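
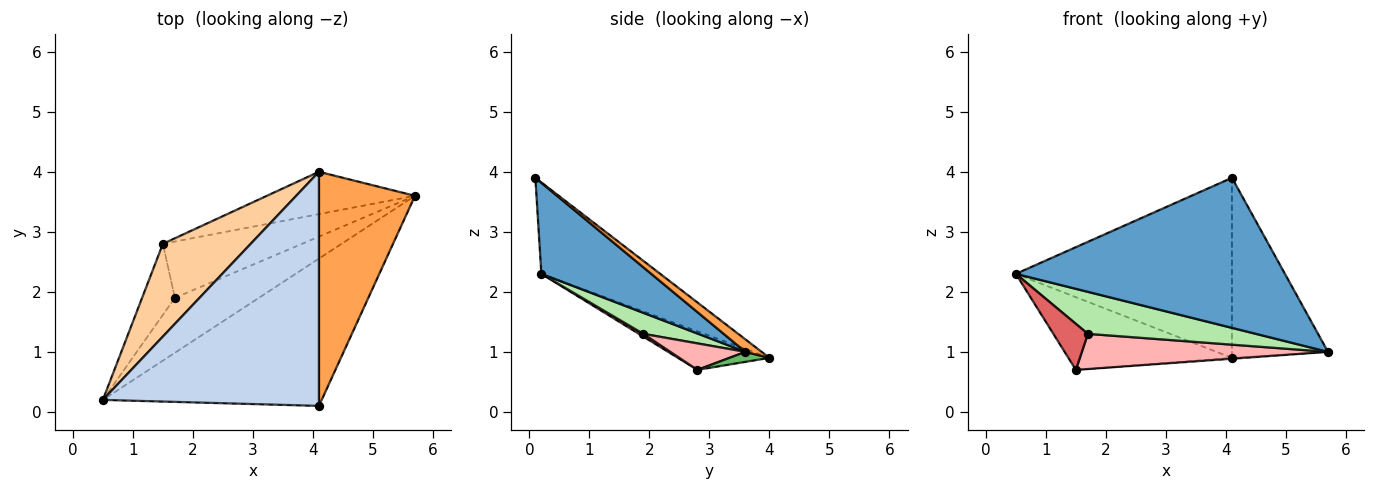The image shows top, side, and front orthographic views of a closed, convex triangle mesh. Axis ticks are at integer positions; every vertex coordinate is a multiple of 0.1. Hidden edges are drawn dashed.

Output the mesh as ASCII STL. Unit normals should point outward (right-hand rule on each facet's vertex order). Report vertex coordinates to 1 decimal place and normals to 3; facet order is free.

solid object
 facet normal 0.280 -0.685 -0.672
  outer loop
   vertex 4.1 0.1 3.9
   vertex 0.5 0.2 2.3
   vertex 5.7 3.6 1.0
  endloop
 endfacet
 facet normal -0.318 0.578 0.751
  outer loop
   vertex 4.1 4.0 0.9
   vertex 0.5 0.2 2.3
   vertex 4.1 0.1 3.9
  endloop
 endfacet
 facet normal 0.102 0.607 0.788
  outer loop
   vertex 4.1 4.0 0.9
   vertex 4.1 0.1 3.9
   vertex 5.7 3.6 1.0
  endloop
 endfacet
 facet normal -0.326 0.583 0.744
  outer loop
   vertex 1.5 2.8 0.7
   vertex 0.5 0.2 2.3
   vertex 4.1 4.0 0.9
  endloop
 endfacet
 facet normal 0.067 0.020 -0.998
  outer loop
   vertex 1.5 2.8 0.7
   vertex 4.1 4.0 0.9
   vertex 5.7 3.6 1.0
  endloop
 endfacet
 facet normal 0.195 -0.596 -0.779
  outer loop
   vertex 1.7 1.9 1.3
   vertex 5.7 3.6 1.0
   vertex 0.5 0.2 2.3
  endloop
 endfacet
 facet normal 0.071 -0.542 -0.837
  outer loop
   vertex 1.7 1.9 1.3
   vertex 0.5 0.2 2.3
   vertex 1.5 2.8 0.7
  endloop
 endfacet
 facet normal 0.159 -0.523 -0.837
  outer loop
   vertex 1.7 1.9 1.3
   vertex 1.5 2.8 0.7
   vertex 5.7 3.6 1.0
  endloop
 endfacet
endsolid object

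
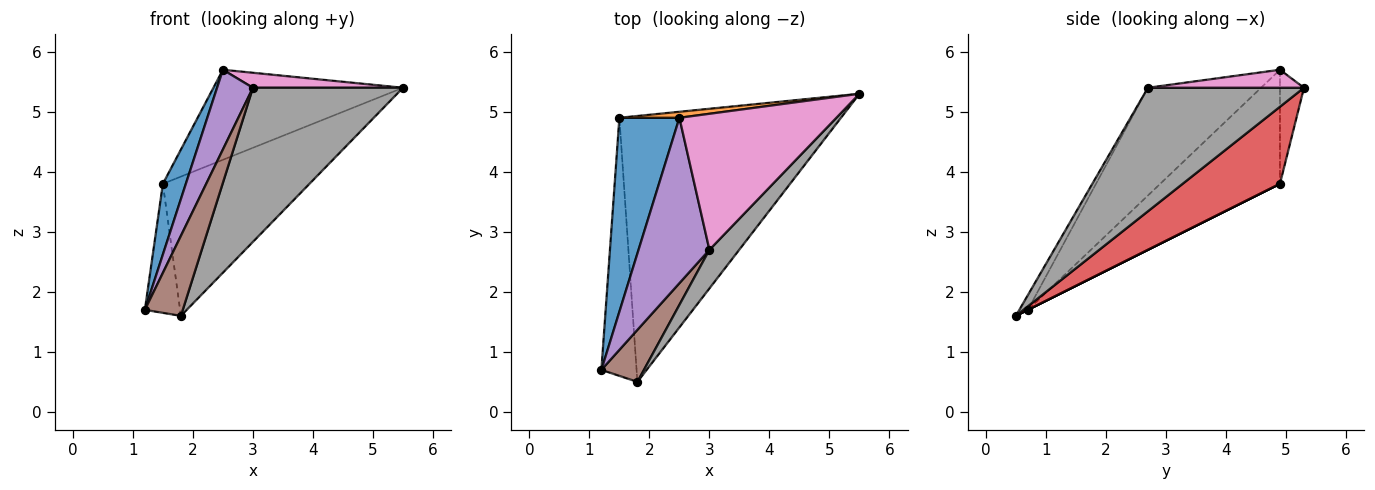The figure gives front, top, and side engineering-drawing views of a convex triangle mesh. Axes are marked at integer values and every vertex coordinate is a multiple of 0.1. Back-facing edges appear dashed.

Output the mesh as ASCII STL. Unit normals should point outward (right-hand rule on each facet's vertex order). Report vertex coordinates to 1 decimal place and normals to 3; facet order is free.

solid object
 facet normal -0.872 -0.167 0.459
  outer loop
   vertex 1.5 4.9 3.8
   vertex 1.2 0.7 1.7
   vertex 2.5 4.9 5.7
  endloop
 endfacet
 facet normal -0.125 0.990 0.066
  outer loop
   vertex 1.5 4.9 3.8
   vertex 2.5 4.9 5.7
   vertex 5.5 5.3 5.4
  endloop
 endfacet
 facet normal 0.000 0.447 -0.894
  outer loop
   vertex 1.5 4.9 3.8
   vertex 1.8 0.5 1.6
   vertex 1.2 0.7 1.7
  endloop
 endfacet
 facet normal 0.294 0.443 -0.847
  outer loop
   vertex 1.5 4.9 3.8
   vertex 5.5 5.3 5.4
   vertex 1.8 0.5 1.6
  endloop
 endfacet
 facet normal -0.808 -0.256 0.531
  outer loop
   vertex 3.0 2.7 5.4
   vertex 2.5 4.9 5.7
   vertex 1.2 0.7 1.7
  endloop
 endfacet
 facet normal -0.185 -0.824 0.536
  outer loop
   vertex 3.0 2.7 5.4
   vertex 1.2 0.7 1.7
   vertex 1.8 0.5 1.6
  endloop
 endfacet
 facet normal 0.113 -0.109 0.988
  outer loop
   vertex 3.0 2.7 5.4
   vertex 5.5 5.3 5.4
   vertex 2.5 4.9 5.7
  endloop
 endfacet
 facet normal 0.710 -0.683 0.171
  outer loop
   vertex 3.0 2.7 5.4
   vertex 1.8 0.5 1.6
   vertex 5.5 5.3 5.4
  endloop
 endfacet
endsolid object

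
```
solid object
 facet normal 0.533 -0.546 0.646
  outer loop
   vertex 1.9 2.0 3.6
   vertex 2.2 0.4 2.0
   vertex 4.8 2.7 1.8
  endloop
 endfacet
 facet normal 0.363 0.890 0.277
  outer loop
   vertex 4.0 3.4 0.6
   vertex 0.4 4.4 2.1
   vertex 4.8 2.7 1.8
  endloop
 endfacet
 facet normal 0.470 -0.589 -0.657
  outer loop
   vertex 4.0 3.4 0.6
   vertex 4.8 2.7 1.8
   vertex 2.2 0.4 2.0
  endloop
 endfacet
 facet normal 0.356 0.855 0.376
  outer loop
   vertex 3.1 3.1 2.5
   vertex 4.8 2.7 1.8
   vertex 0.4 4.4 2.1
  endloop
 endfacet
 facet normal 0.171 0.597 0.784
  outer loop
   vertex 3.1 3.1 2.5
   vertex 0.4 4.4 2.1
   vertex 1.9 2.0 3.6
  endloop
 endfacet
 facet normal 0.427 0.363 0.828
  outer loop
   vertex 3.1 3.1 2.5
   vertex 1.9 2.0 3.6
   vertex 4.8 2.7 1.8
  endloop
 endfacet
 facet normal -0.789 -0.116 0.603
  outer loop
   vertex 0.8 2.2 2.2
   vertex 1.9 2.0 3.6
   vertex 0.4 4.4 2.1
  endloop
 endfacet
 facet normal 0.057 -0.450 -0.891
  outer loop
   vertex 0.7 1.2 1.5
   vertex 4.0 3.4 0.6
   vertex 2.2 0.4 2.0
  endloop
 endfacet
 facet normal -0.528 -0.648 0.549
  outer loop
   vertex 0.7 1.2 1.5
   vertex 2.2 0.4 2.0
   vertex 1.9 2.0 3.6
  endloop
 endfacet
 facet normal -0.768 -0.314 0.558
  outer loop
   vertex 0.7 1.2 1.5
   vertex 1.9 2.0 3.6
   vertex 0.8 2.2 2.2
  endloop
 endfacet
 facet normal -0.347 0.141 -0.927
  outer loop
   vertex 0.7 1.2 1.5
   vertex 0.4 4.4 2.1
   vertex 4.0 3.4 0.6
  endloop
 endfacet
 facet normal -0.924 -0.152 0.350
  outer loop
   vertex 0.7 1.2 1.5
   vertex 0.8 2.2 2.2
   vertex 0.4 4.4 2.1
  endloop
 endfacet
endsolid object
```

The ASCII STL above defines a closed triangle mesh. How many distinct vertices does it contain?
8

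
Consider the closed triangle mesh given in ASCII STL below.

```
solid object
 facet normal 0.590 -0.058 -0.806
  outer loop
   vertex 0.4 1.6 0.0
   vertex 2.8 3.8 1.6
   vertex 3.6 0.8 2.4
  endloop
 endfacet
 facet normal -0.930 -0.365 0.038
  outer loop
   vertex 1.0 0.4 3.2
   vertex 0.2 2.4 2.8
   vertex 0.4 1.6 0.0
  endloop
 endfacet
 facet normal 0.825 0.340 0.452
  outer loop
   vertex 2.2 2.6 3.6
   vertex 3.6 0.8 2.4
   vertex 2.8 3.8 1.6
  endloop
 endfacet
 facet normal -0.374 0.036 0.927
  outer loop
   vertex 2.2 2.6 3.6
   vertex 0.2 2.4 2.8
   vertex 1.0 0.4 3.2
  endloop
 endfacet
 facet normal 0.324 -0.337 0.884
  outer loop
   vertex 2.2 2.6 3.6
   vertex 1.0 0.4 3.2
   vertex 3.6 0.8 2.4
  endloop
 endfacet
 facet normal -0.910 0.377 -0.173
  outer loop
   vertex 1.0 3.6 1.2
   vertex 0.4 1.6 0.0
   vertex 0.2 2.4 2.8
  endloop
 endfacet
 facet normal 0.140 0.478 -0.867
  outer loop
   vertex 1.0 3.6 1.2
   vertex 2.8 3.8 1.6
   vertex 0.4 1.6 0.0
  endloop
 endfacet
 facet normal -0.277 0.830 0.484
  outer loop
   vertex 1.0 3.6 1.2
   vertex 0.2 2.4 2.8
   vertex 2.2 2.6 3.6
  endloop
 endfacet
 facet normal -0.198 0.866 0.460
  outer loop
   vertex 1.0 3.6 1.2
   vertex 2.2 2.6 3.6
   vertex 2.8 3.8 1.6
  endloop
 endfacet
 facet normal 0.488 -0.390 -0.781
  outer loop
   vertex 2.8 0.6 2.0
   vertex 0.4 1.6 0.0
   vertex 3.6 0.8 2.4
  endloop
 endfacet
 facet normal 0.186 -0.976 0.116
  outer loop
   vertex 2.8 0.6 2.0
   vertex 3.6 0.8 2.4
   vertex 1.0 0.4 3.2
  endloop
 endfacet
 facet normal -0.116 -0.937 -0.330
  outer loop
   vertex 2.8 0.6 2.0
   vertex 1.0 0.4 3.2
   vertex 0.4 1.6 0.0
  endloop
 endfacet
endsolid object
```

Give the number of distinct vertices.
8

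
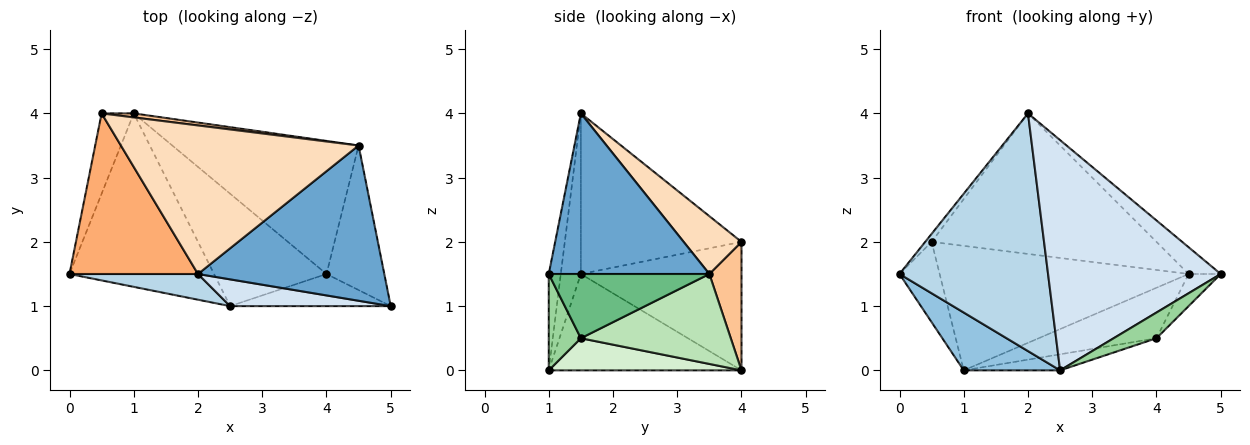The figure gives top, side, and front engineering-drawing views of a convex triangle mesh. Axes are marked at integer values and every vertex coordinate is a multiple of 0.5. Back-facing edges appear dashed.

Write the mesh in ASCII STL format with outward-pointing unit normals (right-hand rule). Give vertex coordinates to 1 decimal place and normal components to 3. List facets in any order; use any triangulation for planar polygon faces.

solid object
 facet normal 0.647 0.129 0.751
  outer loop
   vertex 4.5 3.5 1.5
   vertex 2.0 1.5 4.0
   vertex 5.0 1.0 1.5
  endloop
 endfacet
 facet normal -0.535 -0.267 -0.802
  outer loop
   vertex 2.5 1.0 0.0
   vertex 0.0 1.5 1.5
   vertex 1.0 4.0 0.0
  endloop
 endfacet
 facet normal -0.133 -0.985 0.107
  outer loop
   vertex 2.5 1.0 0.0
   vertex 2.0 1.5 4.0
   vertex 0.0 1.5 1.5
  endloop
 endfacet
 facet normal -0.069 -0.991 0.115
  outer loop
   vertex 2.5 1.0 0.0
   vertex 5.0 1.0 1.5
   vertex 2.0 1.5 4.0
  endloop
 endfacet
 facet normal -0.943 0.236 -0.236
  outer loop
   vertex 0.5 4.0 2.0
   vertex 1.0 4.0 0.0
   vertex 0.0 1.5 1.5
  endloop
 endfacet
 facet normal -0.780 0.031 0.624
  outer loop
   vertex 0.5 4.0 2.0
   vertex 0.0 1.5 1.5
   vertex 2.0 1.5 4.0
  endloop
 endfacet
 facet normal 0.128 0.991 0.032
  outer loop
   vertex 0.5 4.0 2.0
   vertex 4.5 3.5 1.5
   vertex 1.0 4.0 0.0
  endloop
 endfacet
 facet normal 0.174 0.677 0.715
  outer loop
   vertex 0.5 4.0 2.0
   vertex 2.0 1.5 4.0
   vertex 4.5 3.5 1.5
  endloop
 endfacet
 facet normal 0.735 0.147 -0.662
  outer loop
   vertex 4.0 1.5 0.5
   vertex 4.5 3.5 1.5
   vertex 5.0 1.0 1.5
  endloop
 endfacet
 facet normal 0.424 -0.566 -0.707
  outer loop
   vertex 4.0 1.5 0.5
   vertex 5.0 1.0 1.5
   vertex 2.5 1.0 0.0
  endloop
 endfacet
 facet normal 0.411 0.323 -0.852
  outer loop
   vertex 4.0 1.5 0.5
   vertex 1.0 4.0 0.0
   vertex 4.5 3.5 1.5
  endloop
 endfacet
 facet normal 0.272 0.136 -0.953
  outer loop
   vertex 4.0 1.5 0.5
   vertex 2.5 1.0 0.0
   vertex 1.0 4.0 0.0
  endloop
 endfacet
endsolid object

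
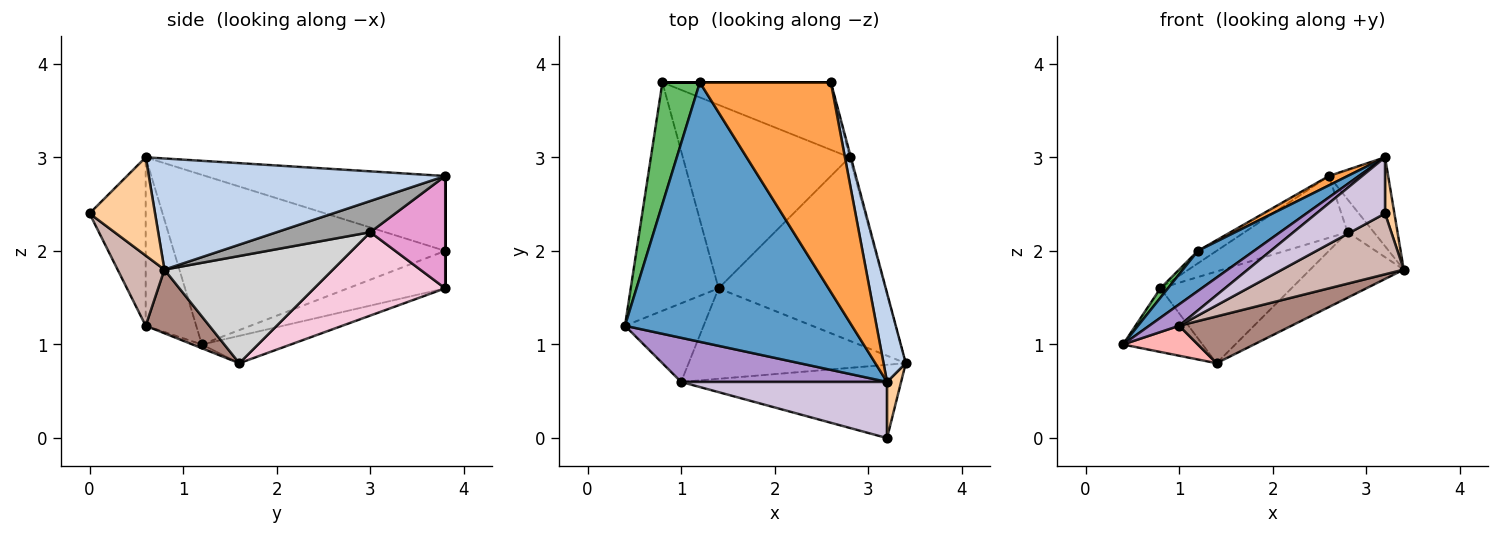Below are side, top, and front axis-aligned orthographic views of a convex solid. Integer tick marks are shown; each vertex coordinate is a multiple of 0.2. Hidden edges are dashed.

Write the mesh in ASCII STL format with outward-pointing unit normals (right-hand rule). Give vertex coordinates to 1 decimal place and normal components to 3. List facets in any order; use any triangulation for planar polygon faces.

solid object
 facet normal -0.594 -0.123 0.795
  outer loop
   vertex 3.2 0.6 3.0
   vertex 1.2 3.8 2.0
   vertex 0.4 1.2 1.0
  endloop
 endfacet
 facet normal 0.962 0.192 0.192
  outer loop
   vertex 2.6 3.8 2.8
   vertex 3.2 0.6 3.0
   vertex 3.4 0.8 1.8
  endloop
 endfacet
 facet normal -0.496 -0.039 0.868
  outer loop
   vertex 2.6 3.8 2.8
   vertex 1.2 3.8 2.0
   vertex 3.2 0.6 3.0
  endloop
 endfacet
 facet normal 0.980 -0.140 0.140
  outer loop
   vertex 3.2 0.0 2.4
   vertex 3.4 0.8 1.8
   vertex 3.2 0.6 3.0
  endloop
 endfacet
 facet normal -0.706 -0.054 0.706
  outer loop
   vertex 0.8 3.8 1.6
   vertex 0.4 1.2 1.0
   vertex 1.2 3.8 2.0
  endloop
 endfacet
 facet normal -0.287 0.257 -0.923
  outer loop
   vertex 0.8 3.8 1.6
   vertex 1.4 1.6 0.8
   vertex 0.4 1.2 1.0
  endloop
 endfacet
 facet normal 0.000 1.000 0.000
  outer loop
   vertex 0.8 3.8 1.6
   vertex 1.2 3.8 2.0
   vertex 2.6 3.8 2.8
  endloop
 endfacet
 facet normal -0.044 -0.356 -0.934
  outer loop
   vertex 1.0 0.6 1.2
   vertex 0.4 1.2 1.0
   vertex 1.4 1.6 0.8
  endloop
 endfacet
 facet normal -0.593 -0.351 0.725
  outer loop
   vertex 1.0 0.6 1.2
   vertex 3.2 0.6 3.0
   vertex 0.4 1.2 1.0
  endloop
 endfacet
 facet normal -0.501 -0.612 0.612
  outer loop
   vertex 1.0 0.6 1.2
   vertex 3.2 0.0 2.4
   vertex 3.2 0.6 3.0
  endloop
 endfacet
 facet normal 0.252 -0.445 -0.860
  outer loop
   vertex 1.0 0.6 1.2
   vertex 1.4 1.6 0.8
   vertex 3.4 0.8 1.8
  endloop
 endfacet
 facet normal 0.239 -0.620 -0.747
  outer loop
   vertex 1.0 0.6 1.2
   vertex 3.4 0.8 1.8
   vertex 3.2 0.0 2.4
  endloop
 endfacet
 facet normal 0.441 0.606 -0.662
  outer loop
   vertex 2.8 3.0 2.2
   vertex 0.8 3.8 1.6
   vertex 2.6 3.8 2.8
  endloop
 endfacet
 facet normal 0.408 0.408 -0.816
  outer loop
   vertex 2.8 3.0 2.2
   vertex 1.4 1.6 0.8
   vertex 0.8 3.8 1.6
  endloop
 endfacet
 facet normal 0.962 0.269 -0.038
  outer loop
   vertex 2.8 3.0 2.2
   vertex 2.6 3.8 2.8
   vertex 3.4 0.8 1.8
  endloop
 endfacet
 facet normal 0.518 0.288 -0.806
  outer loop
   vertex 2.8 3.0 2.2
   vertex 3.4 0.8 1.8
   vertex 1.4 1.6 0.8
  endloop
 endfacet
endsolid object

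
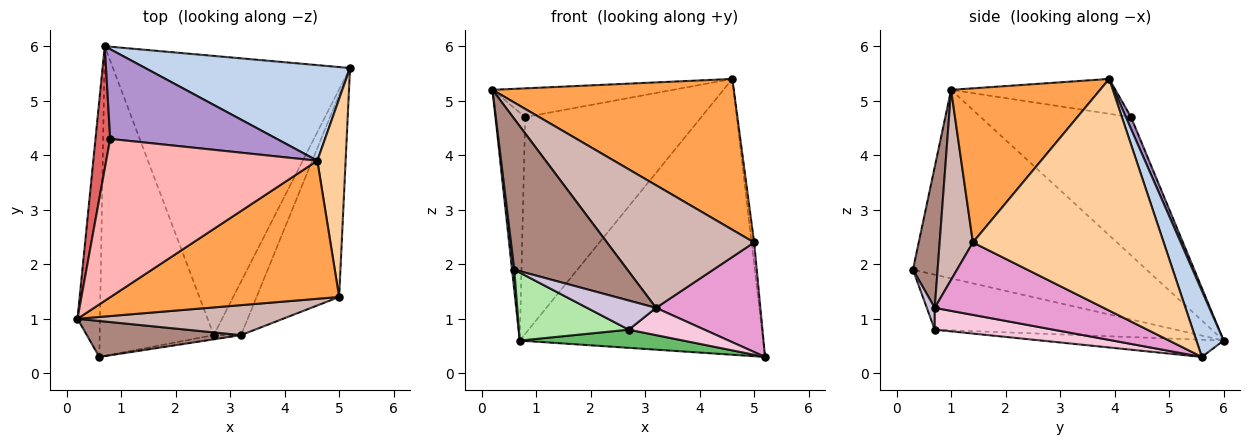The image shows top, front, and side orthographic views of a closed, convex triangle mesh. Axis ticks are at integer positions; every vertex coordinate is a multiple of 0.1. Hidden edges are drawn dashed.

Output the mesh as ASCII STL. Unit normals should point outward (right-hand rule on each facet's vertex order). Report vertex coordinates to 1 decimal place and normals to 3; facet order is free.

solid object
 facet normal -0.993 -0.010 -0.118
  outer loop
   vertex 0.6 0.3 1.9
   vertex 0.2 1.0 5.2
   vertex 0.7 6.0 0.6
  endloop
 endfacet
 facet normal 0.105 0.940 0.326
  outer loop
   vertex 4.6 3.9 5.4
   vertex 5.2 5.6 0.3
   vertex 0.7 6.0 0.6
  endloop
 endfacet
 facet normal 0.414 -0.671 0.615
  outer loop
   vertex 4.6 3.9 5.4
   vertex 0.2 1.0 5.2
   vertex 5.0 1.4 2.4
  endloop
 endfacet
 facet normal 0.993 0.013 0.121
  outer loop
   vertex 4.6 3.9 5.4
   vertex 5.0 1.4 2.4
   vertex 5.2 5.6 0.3
  endloop
 endfacet
 facet normal -0.072 -0.065 -0.995
  outer loop
   vertex 2.7 0.7 0.8
   vertex 0.7 6.0 0.6
   vertex 5.2 5.6 0.3
  endloop
 endfacet
 facet normal -0.426 -0.194 -0.884
  outer loop
   vertex 2.7 0.7 0.8
   vertex 0.6 0.3 1.9
   vertex 0.7 6.0 0.6
  endloop
 endfacet
 facet normal -0.976 0.193 0.104
  outer loop
   vertex 0.8 4.3 4.7
   vertex 0.7 6.0 0.6
   vertex 0.2 1.0 5.2
  endloop
 endfacet
 facet normal -0.160 0.176 0.971
  outer loop
   vertex 0.8 4.3 4.7
   vertex 0.2 1.0 5.2
   vertex 4.6 3.9 5.4
  endloop
 endfacet
 facet normal 0.027 0.924 0.382
  outer loop
   vertex 0.8 4.3 4.7
   vertex 4.6 3.9 5.4
   vertex 0.7 6.0 0.6
  endloop
 endfacet
 facet normal 0.113 -0.983 -0.142
  outer loop
   vertex 3.2 0.7 1.2
   vertex 0.6 0.3 1.9
   vertex 2.7 0.7 0.8
  endloop
 endfacet
 facet normal 0.208 -0.952 0.227
  outer loop
   vertex 3.2 0.7 1.2
   vertex 0.2 1.0 5.2
   vertex 0.6 0.3 1.9
  endloop
 endfacet
 facet normal 0.214 -0.949 0.232
  outer loop
   vertex 3.2 0.7 1.2
   vertex 5.0 1.4 2.4
   vertex 0.2 1.0 5.2
  endloop
 endfacet
 facet normal 0.611 -0.377 -0.696
  outer loop
   vertex 3.2 0.7 1.2
   vertex 5.2 5.6 0.3
   vertex 5.0 1.4 2.4
  endloop
 endfacet
 facet normal 0.580 -0.370 -0.725
  outer loop
   vertex 3.2 0.7 1.2
   vertex 2.7 0.7 0.8
   vertex 5.2 5.6 0.3
  endloop
 endfacet
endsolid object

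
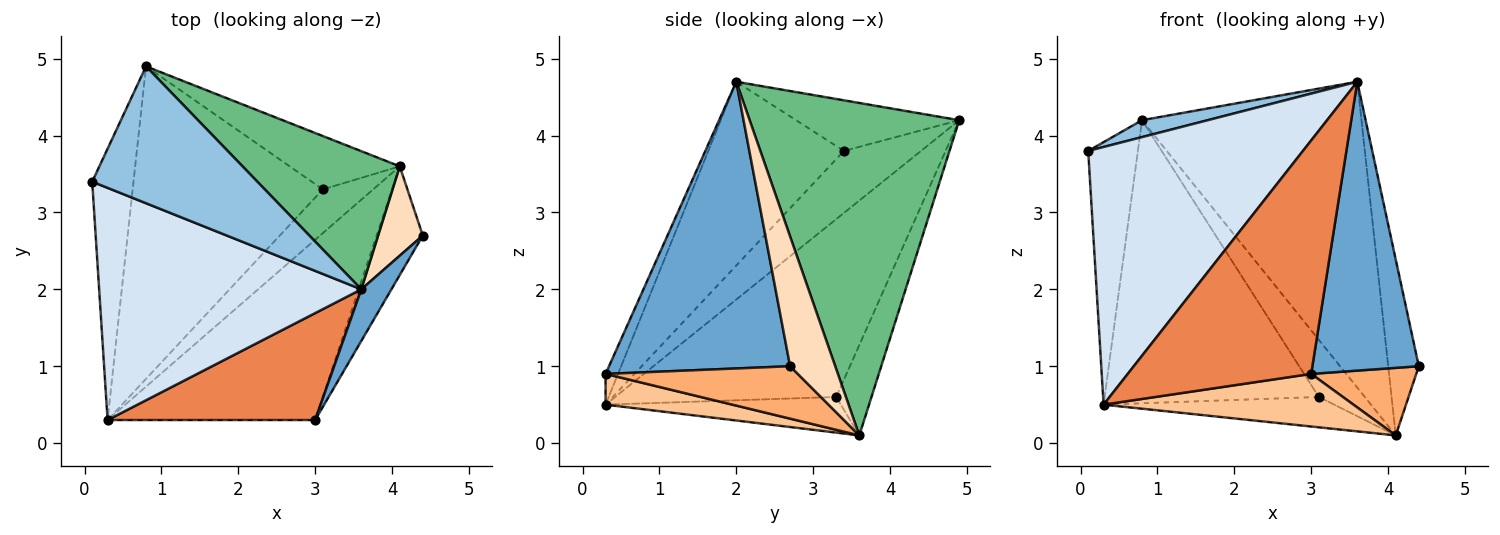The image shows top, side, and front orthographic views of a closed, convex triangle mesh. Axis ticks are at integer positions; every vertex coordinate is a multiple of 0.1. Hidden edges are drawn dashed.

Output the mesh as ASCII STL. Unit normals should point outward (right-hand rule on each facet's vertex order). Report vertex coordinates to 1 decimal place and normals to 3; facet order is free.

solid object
 facet normal 0.859 -0.505 0.090
  outer loop
   vertex 3.6 2.0 4.7
   vertex 3.0 0.3 0.9
   vertex 4.4 2.7 1.0
  endloop
 endfacet
 facet normal -0.291 -0.117 0.949
  outer loop
   vertex 0.8 4.9 4.2
   vertex 0.1 3.4 3.8
   vertex 3.6 2.0 4.7
  endloop
 endfacet
 facet normal -0.734 0.473 -0.488
  outer loop
   vertex 0.3 0.3 0.5
   vertex 0.1 3.4 3.8
   vertex 0.8 4.9 4.2
  endloop
 endfacet
 facet normal -0.425 -0.673 0.606
  outer loop
   vertex 0.3 0.3 0.5
   vertex 3.6 2.0 4.7
   vertex 0.1 3.4 3.8
  endloop
 endfacet
 facet normal -0.062 -0.907 0.416
  outer loop
   vertex 0.3 0.3 0.5
   vertex 3.0 0.3 0.9
   vertex 3.6 2.0 4.7
  endloop
 endfacet
 facet normal 0.695 -0.380 -0.611
  outer loop
   vertex 4.1 3.6 0.1
   vertex 4.4 2.7 1.0
   vertex 3.0 0.3 0.9
  endloop
 endfacet
 facet normal 0.141 -0.277 -0.950
  outer loop
   vertex 4.1 3.6 0.1
   vertex 3.0 0.3 0.9
   vertex 0.3 0.3 0.5
  endloop
 endfacet
 facet normal 0.796 0.540 0.274
  outer loop
   vertex 4.1 3.6 0.1
   vertex 3.6 2.0 4.7
   vertex 4.4 2.7 1.0
  endloop
 endfacet
 facet normal 0.657 0.687 0.310
  outer loop
   vertex 4.1 3.6 0.1
   vertex 0.8 4.9 4.2
   vertex 3.6 2.0 4.7
  endloop
 endfacet
 facet normal -0.570 0.552 -0.609
  outer loop
   vertex 3.1 3.3 0.6
   vertex 0.3 0.3 0.5
   vertex 0.8 4.9 4.2
  endloop
 endfacet
 facet normal -0.489 0.637 -0.596
  outer loop
   vertex 3.1 3.3 0.6
   vertex 0.8 4.9 4.2
   vertex 4.1 3.6 0.1
  endloop
 endfacet
 facet normal -0.503 0.493 -0.710
  outer loop
   vertex 3.1 3.3 0.6
   vertex 4.1 3.6 0.1
   vertex 0.3 0.3 0.5
  endloop
 endfacet
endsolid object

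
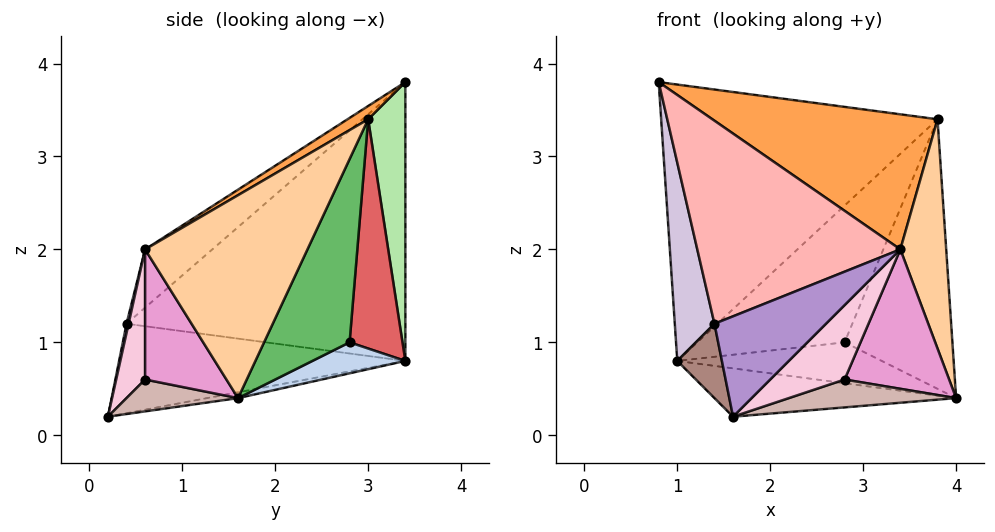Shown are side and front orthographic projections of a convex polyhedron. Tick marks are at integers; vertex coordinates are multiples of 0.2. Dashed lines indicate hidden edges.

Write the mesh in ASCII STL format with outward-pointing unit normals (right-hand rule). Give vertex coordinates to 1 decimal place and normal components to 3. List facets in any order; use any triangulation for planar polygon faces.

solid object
 facet normal -0.023 0.180 -0.983
  outer loop
   vertex 1.0 3.4 0.8
   vertex 4.0 1.6 0.4
   vertex 1.6 0.2 0.2
  endloop
 endfacet
 facet normal 0.294 0.646 -0.705
  outer loop
   vertex 2.8 2.8 1.0
   vertex 4.0 1.6 0.4
   vertex 1.0 3.4 0.8
  endloop
 endfacet
 facet normal 0.047 -0.509 0.859
  outer loop
   vertex 3.8 3.0 3.4
   vertex 0.8 3.4 3.8
   vertex 3.4 0.6 2.0
  endloop
 endfacet
 facet normal 0.945 -0.267 0.188
  outer loop
   vertex 3.8 3.0 3.4
   vertex 3.4 0.6 2.0
   vertex 4.0 1.6 0.4
  endloop
 endfacet
 facet normal 0.591 0.745 -0.308
  outer loop
   vertex 3.8 3.0 3.4
   vertex 4.0 1.6 0.4
   vertex 2.8 2.8 1.0
  endloop
 endfacet
 facet normal 0.133 0.991 0.009
  outer loop
   vertex 3.8 3.0 3.4
   vertex 1.0 3.4 0.8
   vertex 0.8 3.4 3.8
  endloop
 endfacet
 facet normal 0.330 0.919 -0.214
  outer loop
   vertex 3.8 3.0 3.4
   vertex 2.8 2.8 1.0
   vertex 1.0 3.4 0.8
  endloop
 endfacet
 facet normal -0.220 -0.664 0.715
  outer loop
   vertex 1.4 0.4 1.2
   vertex 3.4 0.6 2.0
   vertex 0.8 3.4 3.8
  endloop
 endfacet
 facet normal 0.018 -0.980 0.200
  outer loop
   vertex 1.4 0.4 1.2
   vertex 1.6 0.2 0.2
   vertex 3.4 0.6 2.0
  endloop
 endfacet
 facet normal -0.988 -0.140 -0.066
  outer loop
   vertex 1.4 0.4 1.2
   vertex 0.8 3.4 3.8
   vertex 1.0 3.4 0.8
  endloop
 endfacet
 facet normal -0.975 -0.152 -0.165
  outer loop
   vertex 1.4 0.4 1.2
   vertex 1.0 3.4 0.8
   vertex 1.6 0.2 0.2
  endloop
 endfacet
 facet normal 0.426 -0.640 -0.640
  outer loop
   vertex 2.8 0.6 0.6
   vertex 1.6 0.2 0.2
   vertex 4.0 1.6 0.4
  endloop
 endfacet
 facet normal 0.594 -0.763 -0.254
  outer loop
   vertex 2.8 0.6 0.6
   vertex 4.0 1.6 0.4
   vertex 3.4 0.6 2.0
  endloop
 endfacet
 facet normal 0.358 -0.921 -0.153
  outer loop
   vertex 2.8 0.6 0.6
   vertex 3.4 0.6 2.0
   vertex 1.6 0.2 0.2
  endloop
 endfacet
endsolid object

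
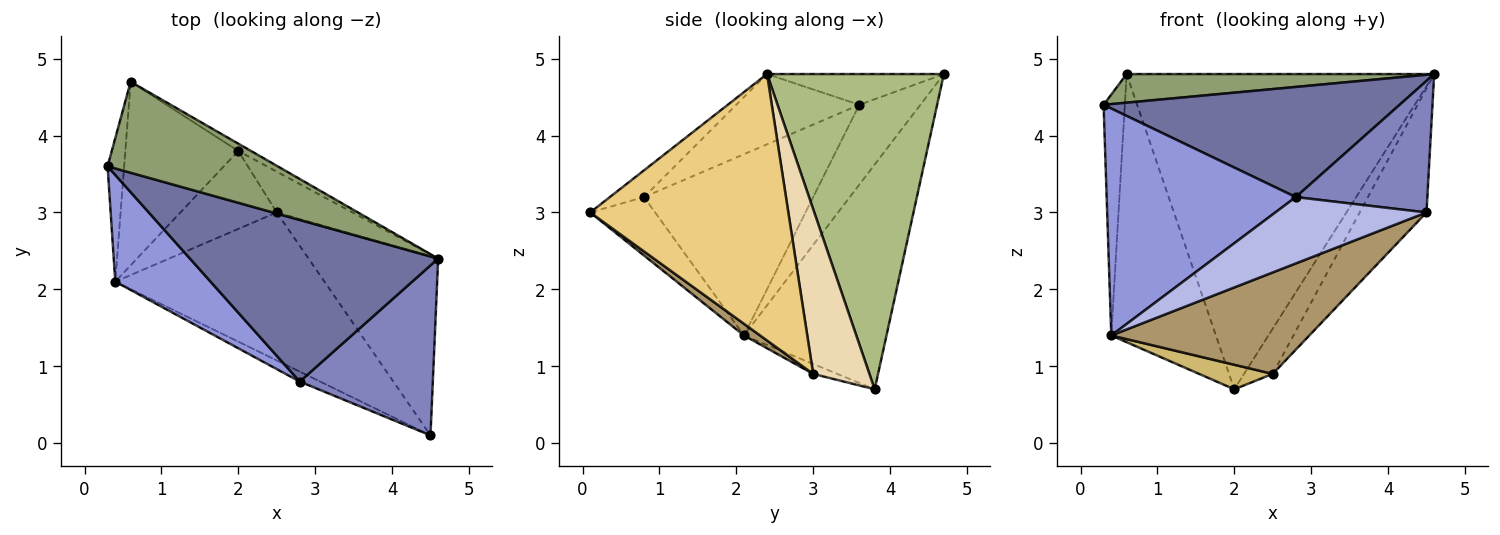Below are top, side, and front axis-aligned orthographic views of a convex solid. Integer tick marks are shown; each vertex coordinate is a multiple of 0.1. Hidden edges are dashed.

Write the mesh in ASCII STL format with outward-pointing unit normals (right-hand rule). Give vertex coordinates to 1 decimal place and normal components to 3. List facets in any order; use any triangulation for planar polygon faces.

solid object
 facet normal -0.228 -0.548 0.805
  outer loop
   vertex 2.8 0.8 3.2
   vertex 4.6 2.4 4.8
   vertex 0.3 3.6 4.4
  endloop
 endfacet
 facet normal -0.157 -0.604 0.781
  outer loop
   vertex 2.8 0.8 3.2
   vertex 4.5 0.1 3.0
   vertex 4.6 2.4 4.8
  endloop
 endfacet
 facet normal -0.629 -0.703 0.331
  outer loop
   vertex 2.8 0.8 3.2
   vertex 0.3 3.6 4.4
   vertex 0.4 2.1 1.4
  endloop
 endfacet
 facet normal -0.391 -0.910 -0.136
  outer loop
   vertex 2.8 0.8 3.2
   vertex 0.4 2.1 1.4
   vertex 4.5 0.1 3.0
  endloop
 endfacet
 facet normal -0.170 -0.296 0.940
  outer loop
   vertex 0.6 4.7 4.8
   vertex 0.3 3.6 4.4
   vertex 4.6 2.4 4.8
  endloop
 endfacet
 facet normal 0.498 0.867 -0.020
  outer loop
   vertex 0.6 4.7 4.8
   vertex 4.6 2.4 4.8
   vertex 2.0 3.8 0.7
  endloop
 endfacet
 facet normal -0.927 0.323 -0.192
  outer loop
   vertex 0.6 4.7 4.8
   vertex 0.4 2.1 1.4
   vertex 0.3 3.6 4.4
  endloop
 endfacet
 facet normal -0.747 0.549 -0.376
  outer loop
   vertex 0.6 4.7 4.8
   vertex 2.0 3.8 0.7
   vertex 0.4 2.1 1.4
  endloop
 endfacet
 facet normal 0.046 -0.565 -0.824
  outer loop
   vertex 2.5 3.0 0.9
   vertex 4.5 0.1 3.0
   vertex 0.4 2.1 1.4
  endloop
 endfacet
 facet normal -0.098 -0.299 -0.949
  outer loop
   vertex 2.5 3.0 0.9
   vertex 0.4 2.1 1.4
   vertex 2.0 3.8 0.7
  endloop
 endfacet
 facet normal 0.860 0.290 -0.419
  outer loop
   vertex 2.5 3.0 0.9
   vertex 4.6 2.4 4.8
   vertex 4.5 0.1 3.0
  endloop
 endfacet
 facet normal 0.824 0.420 -0.379
  outer loop
   vertex 2.5 3.0 0.9
   vertex 2.0 3.8 0.7
   vertex 4.6 2.4 4.8
  endloop
 endfacet
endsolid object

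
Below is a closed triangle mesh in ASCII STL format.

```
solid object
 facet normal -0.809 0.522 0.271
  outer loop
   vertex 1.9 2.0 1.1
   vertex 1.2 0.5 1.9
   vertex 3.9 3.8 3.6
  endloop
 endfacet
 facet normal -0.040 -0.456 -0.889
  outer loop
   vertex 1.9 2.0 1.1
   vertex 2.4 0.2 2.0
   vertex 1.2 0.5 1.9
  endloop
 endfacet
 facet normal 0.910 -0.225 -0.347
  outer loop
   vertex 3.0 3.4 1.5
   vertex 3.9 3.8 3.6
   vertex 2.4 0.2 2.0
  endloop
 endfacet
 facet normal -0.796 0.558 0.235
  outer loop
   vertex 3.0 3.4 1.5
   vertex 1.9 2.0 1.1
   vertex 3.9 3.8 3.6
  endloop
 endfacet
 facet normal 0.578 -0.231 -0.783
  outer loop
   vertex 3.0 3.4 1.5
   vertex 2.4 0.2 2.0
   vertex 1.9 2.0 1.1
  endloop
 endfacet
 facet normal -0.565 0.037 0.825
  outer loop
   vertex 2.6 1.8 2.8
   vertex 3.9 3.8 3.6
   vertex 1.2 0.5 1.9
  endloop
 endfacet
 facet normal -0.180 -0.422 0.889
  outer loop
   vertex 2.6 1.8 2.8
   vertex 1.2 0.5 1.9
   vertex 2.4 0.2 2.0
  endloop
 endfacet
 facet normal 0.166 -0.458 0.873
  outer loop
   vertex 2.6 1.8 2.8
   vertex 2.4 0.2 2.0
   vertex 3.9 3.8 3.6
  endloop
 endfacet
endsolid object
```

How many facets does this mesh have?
8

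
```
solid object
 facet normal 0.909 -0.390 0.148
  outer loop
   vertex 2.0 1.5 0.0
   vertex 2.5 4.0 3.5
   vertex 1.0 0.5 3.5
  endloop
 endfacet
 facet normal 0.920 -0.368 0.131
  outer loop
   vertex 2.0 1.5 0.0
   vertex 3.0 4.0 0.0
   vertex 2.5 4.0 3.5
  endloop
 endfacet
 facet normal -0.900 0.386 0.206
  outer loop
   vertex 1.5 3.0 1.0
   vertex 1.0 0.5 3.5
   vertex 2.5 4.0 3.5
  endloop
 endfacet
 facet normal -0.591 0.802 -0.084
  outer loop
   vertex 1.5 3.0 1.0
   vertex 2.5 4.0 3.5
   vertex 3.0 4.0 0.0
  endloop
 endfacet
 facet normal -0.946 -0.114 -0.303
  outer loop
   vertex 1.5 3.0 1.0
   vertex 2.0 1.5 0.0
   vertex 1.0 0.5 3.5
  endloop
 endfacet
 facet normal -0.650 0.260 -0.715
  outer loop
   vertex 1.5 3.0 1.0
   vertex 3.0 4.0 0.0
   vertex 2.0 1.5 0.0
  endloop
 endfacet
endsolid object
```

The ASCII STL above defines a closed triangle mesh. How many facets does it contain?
6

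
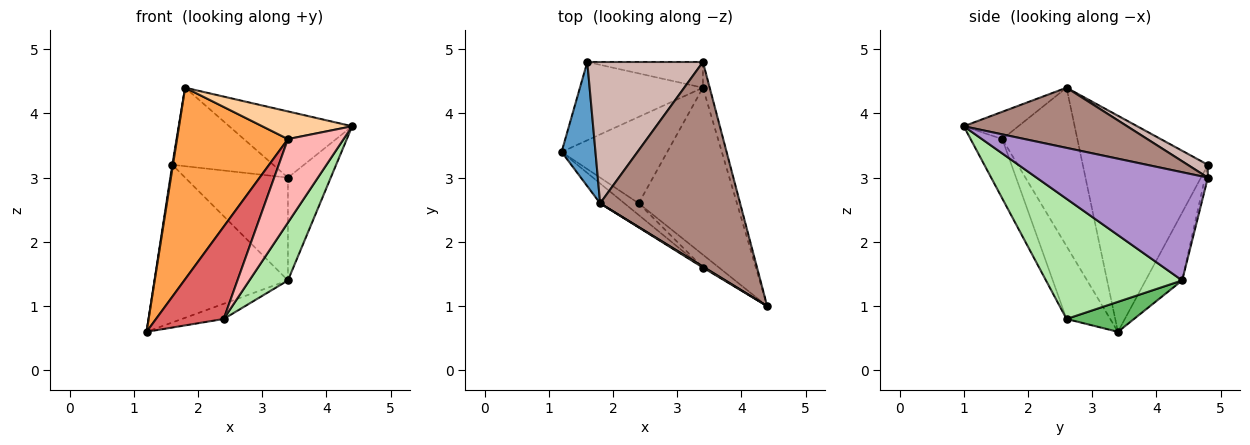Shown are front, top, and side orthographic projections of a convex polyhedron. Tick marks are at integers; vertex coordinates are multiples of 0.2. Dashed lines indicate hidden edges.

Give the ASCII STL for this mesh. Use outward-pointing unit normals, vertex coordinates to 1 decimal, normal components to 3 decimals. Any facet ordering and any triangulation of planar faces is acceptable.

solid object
 facet normal -0.988 -0.005 0.155
  outer loop
   vertex 1.8 2.6 4.4
   vertex 1.6 4.8 3.2
   vertex 1.2 3.4 0.6
  endloop
 endfacet
 facet normal -0.238 0.870 -0.432
  outer loop
   vertex 3.4 4.4 1.4
   vertex 1.2 3.4 0.6
   vertex 1.6 4.8 3.2
  endloop
 endfacet
 facet normal -0.558 -0.825 -0.086
  outer loop
   vertex 3.4 1.6 3.6
   vertex 1.8 2.6 4.4
   vertex 1.2 3.4 0.6
  endloop
 endfacet
 facet normal -0.519 -0.854 0.031
  outer loop
   vertex 3.4 1.6 3.6
   vertex 4.4 1.0 3.8
   vertex 1.8 2.6 4.4
  endloop
 endfacet
 facet normal 0.269 0.167 -0.949
  outer loop
   vertex 2.4 2.6 0.8
   vertex 1.2 3.4 0.6
   vertex 3.4 4.4 1.4
  endloop
 endfacet
 facet normal 0.756 -0.214 -0.618
  outer loop
   vertex 2.4 2.6 0.8
   vertex 3.4 4.4 1.4
   vertex 4.4 1.0 3.8
  endloop
 endfacet
 facet normal -0.539 -0.835 -0.106
  outer loop
   vertex 2.4 2.6 0.8
   vertex 3.4 1.6 3.6
   vertex 1.2 3.4 0.6
  endloop
 endfacet
 facet normal -0.490 -0.861 -0.133
  outer loop
   vertex 2.4 2.6 0.8
   vertex 4.4 1.0 3.8
   vertex 3.4 1.6 3.6
  endloop
 endfacet
 facet normal 0.968 0.242 -0.061
  outer loop
   vertex 3.4 4.8 3.0
   vertex 4.4 1.0 3.8
   vertex 3.4 4.4 1.4
  endloop
 endfacet
 facet normal -0.027 0.970 -0.242
  outer loop
   vertex 3.4 4.8 3.0
   vertex 3.4 4.4 1.4
   vertex 1.6 4.8 3.2
  endloop
 endfacet
 facet normal 0.379 0.285 0.881
  outer loop
   vertex 3.4 4.8 3.0
   vertex 1.8 2.6 4.4
   vertex 4.4 1.0 3.8
  endloop
 endfacet
 facet normal 0.097 0.483 0.870
  outer loop
   vertex 3.4 4.8 3.0
   vertex 1.6 4.8 3.2
   vertex 1.8 2.6 4.4
  endloop
 endfacet
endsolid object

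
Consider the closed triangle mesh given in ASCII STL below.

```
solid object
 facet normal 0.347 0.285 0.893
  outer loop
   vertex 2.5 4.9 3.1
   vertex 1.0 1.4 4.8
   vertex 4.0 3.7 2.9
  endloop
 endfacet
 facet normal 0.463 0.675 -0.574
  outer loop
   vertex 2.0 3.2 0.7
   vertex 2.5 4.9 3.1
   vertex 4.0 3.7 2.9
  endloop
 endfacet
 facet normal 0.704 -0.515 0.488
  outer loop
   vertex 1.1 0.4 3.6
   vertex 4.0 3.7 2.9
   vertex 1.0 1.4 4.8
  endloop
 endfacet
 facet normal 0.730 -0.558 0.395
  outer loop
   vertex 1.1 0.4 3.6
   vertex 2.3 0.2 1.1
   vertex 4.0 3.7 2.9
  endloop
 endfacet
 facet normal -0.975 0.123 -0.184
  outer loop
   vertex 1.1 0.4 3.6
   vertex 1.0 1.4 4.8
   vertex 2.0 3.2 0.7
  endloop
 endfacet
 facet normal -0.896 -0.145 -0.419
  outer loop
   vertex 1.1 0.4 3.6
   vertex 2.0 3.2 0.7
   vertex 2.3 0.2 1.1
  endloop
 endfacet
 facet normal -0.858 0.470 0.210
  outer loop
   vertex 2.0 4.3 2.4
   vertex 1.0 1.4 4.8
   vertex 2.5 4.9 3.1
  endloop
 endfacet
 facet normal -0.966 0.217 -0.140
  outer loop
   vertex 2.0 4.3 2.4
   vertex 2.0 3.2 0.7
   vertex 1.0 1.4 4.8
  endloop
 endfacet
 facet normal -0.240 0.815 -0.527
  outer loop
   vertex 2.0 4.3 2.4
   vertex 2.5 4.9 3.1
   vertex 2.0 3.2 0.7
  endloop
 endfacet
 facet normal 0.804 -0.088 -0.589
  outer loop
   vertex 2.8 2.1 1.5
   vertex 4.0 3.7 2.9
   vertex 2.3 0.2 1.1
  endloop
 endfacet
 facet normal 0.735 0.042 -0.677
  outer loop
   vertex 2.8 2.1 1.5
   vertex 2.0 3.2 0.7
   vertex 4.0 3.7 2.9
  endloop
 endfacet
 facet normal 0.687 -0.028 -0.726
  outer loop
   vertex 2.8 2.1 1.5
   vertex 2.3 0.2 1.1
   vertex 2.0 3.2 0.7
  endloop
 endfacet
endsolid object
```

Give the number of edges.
18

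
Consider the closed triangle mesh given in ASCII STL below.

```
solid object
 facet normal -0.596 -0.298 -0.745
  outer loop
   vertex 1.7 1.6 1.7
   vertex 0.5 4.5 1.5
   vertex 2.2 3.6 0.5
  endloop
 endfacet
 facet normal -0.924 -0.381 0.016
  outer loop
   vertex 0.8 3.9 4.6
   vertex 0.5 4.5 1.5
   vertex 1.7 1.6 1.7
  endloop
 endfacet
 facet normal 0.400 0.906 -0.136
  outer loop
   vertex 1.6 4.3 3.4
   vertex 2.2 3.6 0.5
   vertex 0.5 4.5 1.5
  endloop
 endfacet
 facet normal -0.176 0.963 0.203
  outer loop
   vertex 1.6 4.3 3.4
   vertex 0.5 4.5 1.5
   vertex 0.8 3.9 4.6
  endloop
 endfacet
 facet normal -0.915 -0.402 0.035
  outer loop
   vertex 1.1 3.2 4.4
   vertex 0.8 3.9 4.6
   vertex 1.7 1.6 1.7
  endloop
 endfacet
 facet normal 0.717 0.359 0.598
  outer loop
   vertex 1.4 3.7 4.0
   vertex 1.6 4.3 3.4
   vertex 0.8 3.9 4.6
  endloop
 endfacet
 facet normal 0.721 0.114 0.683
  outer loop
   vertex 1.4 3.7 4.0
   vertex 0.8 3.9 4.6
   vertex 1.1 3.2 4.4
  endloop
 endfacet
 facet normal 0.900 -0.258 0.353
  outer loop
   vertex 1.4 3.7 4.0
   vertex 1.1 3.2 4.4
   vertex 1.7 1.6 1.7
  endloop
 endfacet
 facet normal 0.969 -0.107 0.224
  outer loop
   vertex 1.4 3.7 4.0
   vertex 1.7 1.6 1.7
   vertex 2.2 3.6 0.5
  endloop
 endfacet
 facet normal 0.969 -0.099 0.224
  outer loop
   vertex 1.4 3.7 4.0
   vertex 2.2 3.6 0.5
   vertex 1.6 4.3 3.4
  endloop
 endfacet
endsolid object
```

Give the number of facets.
10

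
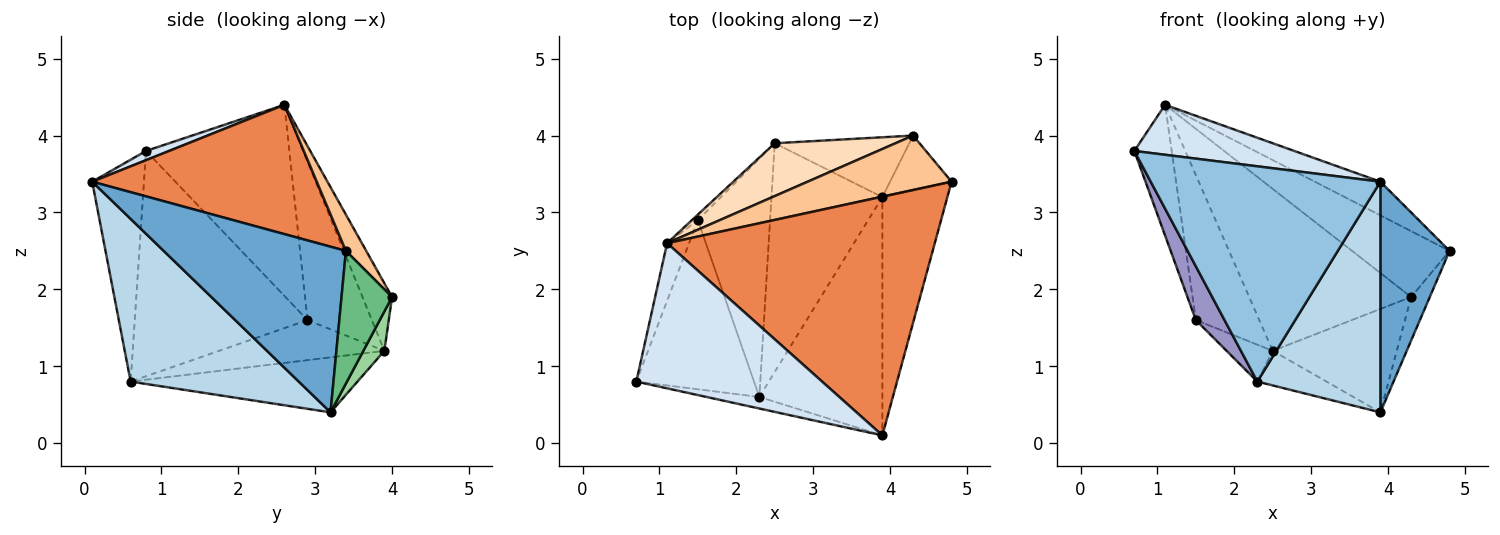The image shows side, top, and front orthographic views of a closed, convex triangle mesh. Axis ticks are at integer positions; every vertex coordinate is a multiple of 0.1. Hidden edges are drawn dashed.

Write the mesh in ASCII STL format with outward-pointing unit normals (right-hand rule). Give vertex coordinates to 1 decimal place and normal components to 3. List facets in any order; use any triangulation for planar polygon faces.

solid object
 facet normal 0.878 -0.333 -0.344
  outer loop
   vertex 3.9 3.2 0.4
   vertex 4.8 3.4 2.5
   vertex 3.9 0.1 3.4
  endloop
 endfacet
 facet normal -0.220 -0.974 -0.052
  outer loop
   vertex 2.3 0.6 0.8
   vertex 3.9 0.1 3.4
   vertex 0.7 0.8 3.8
  endloop
 endfacet
 facet normal 0.689 -0.504 -0.521
  outer loop
   vertex 2.3 0.6 0.8
   vertex 3.9 3.2 0.4
   vertex 3.9 0.1 3.4
  endloop
 endfacet
 facet normal 0.047 -0.325 0.944
  outer loop
   vertex 1.1 2.6 4.4
   vertex 0.7 0.8 3.8
   vertex 3.9 0.1 3.4
  endloop
 endfacet
 facet normal 0.431 0.126 0.893
  outer loop
   vertex 1.1 2.6 4.4
   vertex 3.9 0.1 3.4
   vertex 4.8 3.4 2.5
  endloop
 endfacet
 facet normal -0.440 0.134 -0.888
  outer loop
   vertex 2.5 3.9 1.2
   vertex 3.9 3.2 0.4
   vertex 2.3 0.6 0.8
  endloop
 endfacet
 facet normal 0.158 0.761 0.629
  outer loop
   vertex 4.3 4.0 1.9
   vertex 1.1 2.6 4.4
   vertex 4.8 3.4 2.5
  endloop
 endfacet
 facet normal -0.171 0.937 0.306
  outer loop
   vertex 4.3 4.0 1.9
   vertex 2.5 3.9 1.2
   vertex 1.1 2.6 4.4
  endloop
 endfacet
 facet normal 0.860 0.318 -0.399
  outer loop
   vertex 4.3 4.0 1.9
   vertex 4.8 3.4 2.5
   vertex 3.9 3.2 0.4
  endloop
 endfacet
 facet normal 0.145 0.856 -0.495
  outer loop
   vertex 4.3 4.0 1.9
   vertex 3.9 3.2 0.4
   vertex 2.5 3.9 1.2
  endloop
 endfacet
 facet normal -0.962 0.251 -0.111
  outer loop
   vertex 1.5 2.9 1.6
   vertex 0.7 0.8 3.8
   vertex 1.1 2.6 4.4
  endloop
 endfacet
 facet normal -0.712 0.702 -0.027
  outer loop
   vertex 1.5 2.9 1.6
   vertex 1.1 2.6 4.4
   vertex 2.5 3.9 1.2
  endloop
 endfacet
 facet normal -0.877 -0.146 -0.458
  outer loop
   vertex 1.5 2.9 1.6
   vertex 2.3 0.6 0.8
   vertex 0.7 0.8 3.8
  endloop
 endfacet
 facet normal -0.481 0.134 -0.867
  outer loop
   vertex 1.5 2.9 1.6
   vertex 2.5 3.9 1.2
   vertex 2.3 0.6 0.8
  endloop
 endfacet
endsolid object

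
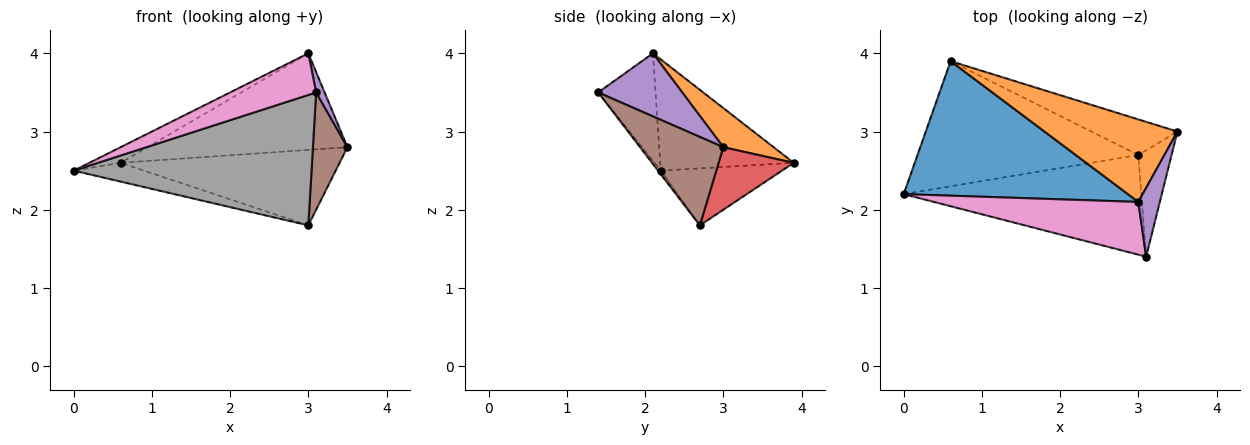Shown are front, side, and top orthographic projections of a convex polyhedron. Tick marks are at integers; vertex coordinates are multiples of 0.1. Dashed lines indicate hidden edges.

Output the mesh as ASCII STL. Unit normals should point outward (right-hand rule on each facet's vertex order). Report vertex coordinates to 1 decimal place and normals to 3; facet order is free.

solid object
 facet normal -0.442 0.104 0.891
  outer loop
   vertex 3.0 2.1 4.0
   vertex 0.6 3.9 2.6
   vertex 0.0 2.2 2.5
  endloop
 endfacet
 facet normal 0.188 0.747 0.638
  outer loop
   vertex 3.0 2.1 4.0
   vertex 3.5 3.0 2.8
   vertex 0.6 3.9 2.6
  endloop
 endfacet
 facet normal -0.248 0.144 -0.958
  outer loop
   vertex 3.0 2.7 1.8
   vertex 0.0 2.2 2.5
   vertex 0.6 3.9 2.6
  endloop
 endfacet
 facet normal 0.296 0.864 -0.407
  outer loop
   vertex 3.0 2.7 1.8
   vertex 0.6 3.9 2.6
   vertex 3.5 3.0 2.8
  endloop
 endfacet
 facet normal 0.942 -0.095 0.321
  outer loop
   vertex 3.1 1.4 3.5
   vertex 3.5 3.0 2.8
   vertex 3.0 2.1 4.0
  endloop
 endfacet
 facet normal 0.873 -0.362 -0.328
  outer loop
   vertex 3.1 1.4 3.5
   vertex 3.0 2.7 1.8
   vertex 3.5 3.0 2.8
  endloop
 endfacet
 facet normal -0.382 -0.573 0.725
  outer loop
   vertex 3.1 1.4 3.5
   vertex 3.0 2.1 4.0
   vertex 0.0 2.2 2.5
  endloop
 endfacet
 facet normal -0.009 -0.795 -0.607
  outer loop
   vertex 3.1 1.4 3.5
   vertex 0.0 2.2 2.5
   vertex 3.0 2.7 1.8
  endloop
 endfacet
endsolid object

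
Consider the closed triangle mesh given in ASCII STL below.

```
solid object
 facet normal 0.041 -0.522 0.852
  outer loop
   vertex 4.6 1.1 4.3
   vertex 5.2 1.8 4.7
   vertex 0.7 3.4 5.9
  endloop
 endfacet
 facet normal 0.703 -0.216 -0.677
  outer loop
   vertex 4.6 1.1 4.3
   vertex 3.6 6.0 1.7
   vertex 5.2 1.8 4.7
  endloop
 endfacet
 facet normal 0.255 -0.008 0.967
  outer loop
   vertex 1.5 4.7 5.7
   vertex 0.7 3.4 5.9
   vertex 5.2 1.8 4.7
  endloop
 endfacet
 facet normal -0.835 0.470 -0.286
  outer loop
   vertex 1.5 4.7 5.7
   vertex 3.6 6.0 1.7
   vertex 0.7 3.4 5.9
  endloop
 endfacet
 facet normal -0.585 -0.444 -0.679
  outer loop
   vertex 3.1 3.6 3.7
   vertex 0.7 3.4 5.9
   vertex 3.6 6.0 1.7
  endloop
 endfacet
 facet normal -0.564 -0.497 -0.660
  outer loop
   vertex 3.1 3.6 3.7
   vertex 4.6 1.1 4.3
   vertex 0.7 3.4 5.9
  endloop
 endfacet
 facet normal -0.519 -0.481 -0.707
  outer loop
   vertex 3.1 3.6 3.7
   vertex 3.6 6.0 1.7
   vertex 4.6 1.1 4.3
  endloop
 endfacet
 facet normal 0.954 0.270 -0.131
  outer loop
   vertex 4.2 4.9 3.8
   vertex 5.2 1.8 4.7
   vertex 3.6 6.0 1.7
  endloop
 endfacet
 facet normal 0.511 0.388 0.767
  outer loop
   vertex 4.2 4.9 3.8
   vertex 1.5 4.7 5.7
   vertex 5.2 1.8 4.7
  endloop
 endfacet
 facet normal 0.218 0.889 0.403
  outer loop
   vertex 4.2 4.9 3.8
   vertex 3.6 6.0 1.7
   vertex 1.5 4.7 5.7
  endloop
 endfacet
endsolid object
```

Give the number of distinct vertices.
7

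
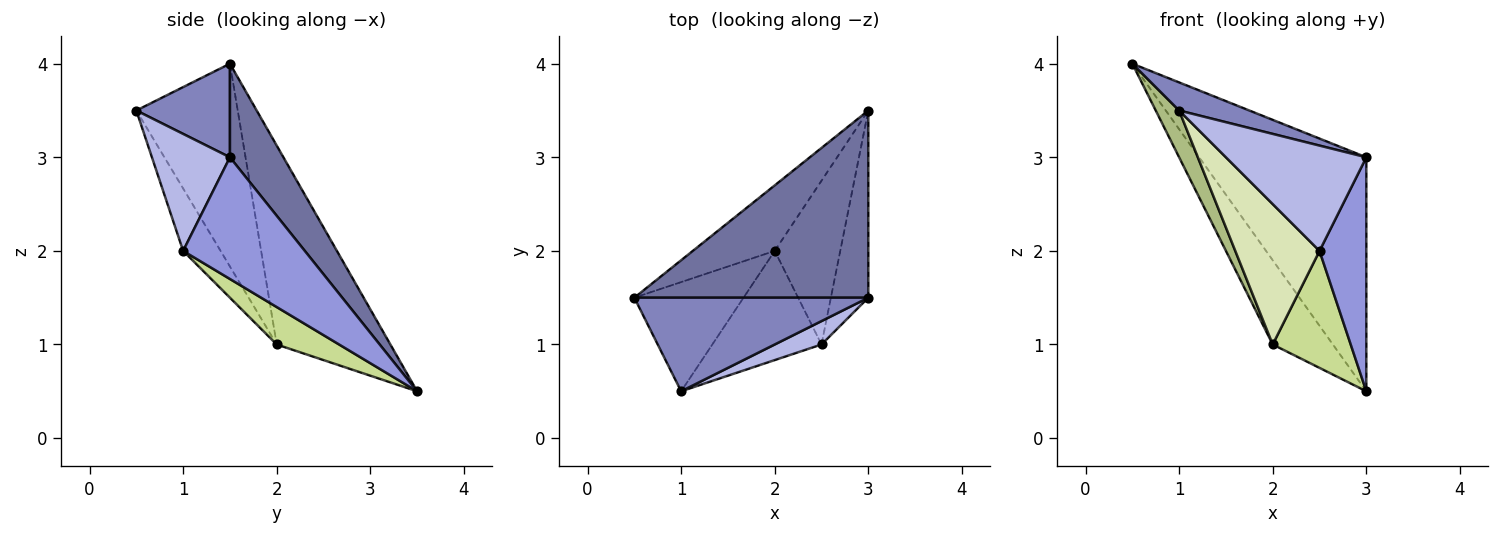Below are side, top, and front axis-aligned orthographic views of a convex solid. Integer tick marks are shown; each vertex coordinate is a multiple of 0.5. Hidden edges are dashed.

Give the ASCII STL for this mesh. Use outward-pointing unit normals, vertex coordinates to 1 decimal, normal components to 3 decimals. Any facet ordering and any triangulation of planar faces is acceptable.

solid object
 facet normal 0.242 0.758 0.606
  outer loop
   vertex 3.0 3.5 0.5
   vertex 0.5 1.5 4.0
   vertex 3.0 1.5 3.0
  endloop
 endfacet
 facet normal 0.358 -0.268 0.894
  outer loop
   vertex 1.0 0.5 3.5
   vertex 3.0 1.5 3.0
   vertex 0.5 1.5 4.0
  endloop
 endfacet
 facet normal 0.897 -0.345 -0.276
  outer loop
   vertex 2.5 1.0 2.0
   vertex 3.0 3.5 0.5
   vertex 3.0 1.5 3.0
  endloop
 endfacet
 facet normal 0.477 -0.858 0.191
  outer loop
   vertex 2.5 1.0 2.0
   vertex 3.0 1.5 3.0
   vertex 1.0 0.5 3.5
  endloop
 endfacet
 facet normal -0.831 0.440 -0.342
  outer loop
   vertex 2.0 2.0 1.0
   vertex 0.5 1.5 4.0
   vertex 3.0 3.5 0.5
  endloop
 endfacet
 facet normal -0.863 -0.199 -0.465
  outer loop
   vertex 2.0 2.0 1.0
   vertex 1.0 0.5 3.5
   vertex 0.5 1.5 4.0
  endloop
 endfacet
 facet normal 0.422 -0.527 -0.738
  outer loop
   vertex 2.0 2.0 1.0
   vertex 3.0 3.5 0.5
   vertex 2.5 1.0 2.0
  endloop
 endfacet
 facet normal -0.331 -0.745 -0.579
  outer loop
   vertex 2.0 2.0 1.0
   vertex 2.5 1.0 2.0
   vertex 1.0 0.5 3.5
  endloop
 endfacet
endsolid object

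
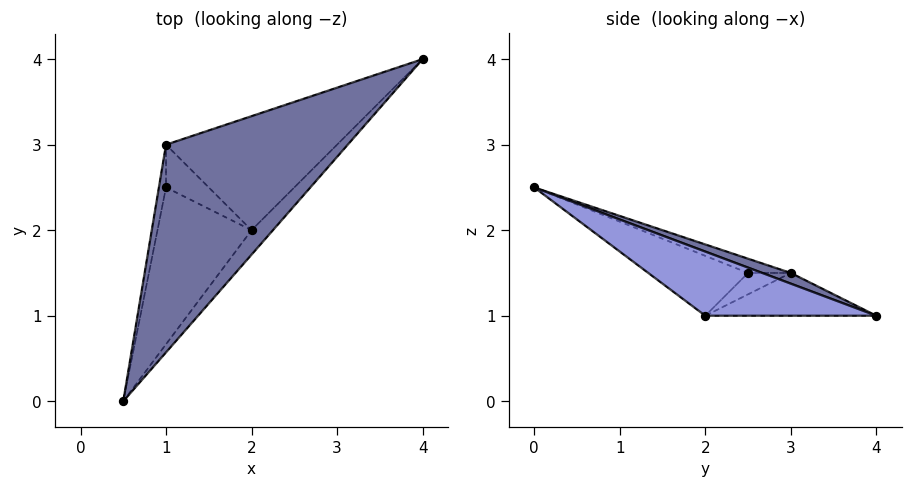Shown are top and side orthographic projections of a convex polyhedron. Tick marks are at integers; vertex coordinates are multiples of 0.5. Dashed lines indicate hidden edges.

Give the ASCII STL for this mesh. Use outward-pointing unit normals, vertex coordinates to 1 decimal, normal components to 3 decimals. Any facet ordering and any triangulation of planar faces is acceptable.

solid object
 facet normal 0.056 0.307 0.950
  outer loop
   vertex 1.0 3.0 1.5
   vertex 0.5 0.0 2.5
   vertex 4.0 4.0 1.0
  endloop
 endfacet
 facet normal -0.894 0.000 -0.447
  outer loop
   vertex 1.0 2.5 1.5
   vertex 0.5 0.0 2.5
   vertex 1.0 3.0 1.5
  endloop
 endfacet
 facet normal 0.688 -0.688 -0.229
  outer loop
   vertex 2.0 2.0 1.0
   vertex 4.0 4.0 1.0
   vertex 0.5 0.0 2.5
  endloop
 endfacet
 facet normal -0.523 -0.224 -0.822
  outer loop
   vertex 2.0 2.0 1.0
   vertex 0.5 0.0 2.5
   vertex 1.0 2.5 1.5
  endloop
 endfacet
 facet normal -0.236 0.236 -0.943
  outer loop
   vertex 2.0 2.0 1.0
   vertex 1.0 3.0 1.5
   vertex 4.0 4.0 1.0
  endloop
 endfacet
 facet normal -0.447 0.000 -0.894
  outer loop
   vertex 2.0 2.0 1.0
   vertex 1.0 2.5 1.5
   vertex 1.0 3.0 1.5
  endloop
 endfacet
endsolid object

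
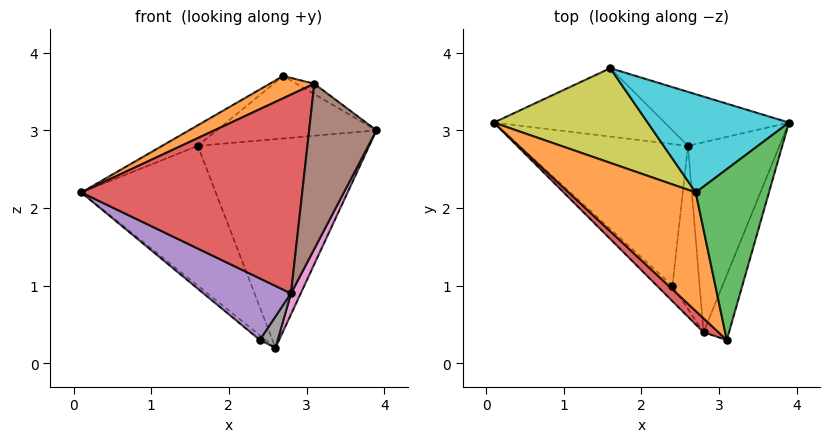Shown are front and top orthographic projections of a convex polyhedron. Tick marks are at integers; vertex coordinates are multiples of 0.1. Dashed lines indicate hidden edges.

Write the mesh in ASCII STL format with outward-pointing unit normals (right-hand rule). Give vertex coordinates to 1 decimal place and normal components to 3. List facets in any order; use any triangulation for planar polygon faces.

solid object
 facet normal -0.623 0.026 -0.782
  outer loop
   vertex 2.4 1.0 0.3
   vertex 0.1 3.1 2.2
   vertex 2.6 2.8 0.2
  endloop
 endfacet
 facet normal -0.534 -0.156 0.831
  outer loop
   vertex 2.7 2.2 3.7
   vertex 0.1 3.1 2.2
   vertex 3.1 0.3 3.6
  endloop
 endfacet
 facet normal 0.473 0.053 0.879
  outer loop
   vertex 2.7 2.2 3.7
   vertex 3.1 0.3 3.6
   vertex 3.9 3.1 3.0
  endloop
 endfacet
 facet normal -0.694 -0.718 0.051
  outer loop
   vertex 2.8 0.4 0.9
   vertex 3.1 0.3 3.6
   vertex 0.1 3.1 2.2
  endloop
 endfacet
 facet normal -0.736 -0.656 -0.166
  outer loop
   vertex 2.8 0.4 0.9
   vertex 0.1 3.1 2.2
   vertex 2.4 1.0 0.3
  endloop
 endfacet
 facet normal 0.948 -0.296 -0.116
  outer loop
   vertex 2.8 0.4 0.9
   vertex 3.9 3.1 3.0
   vertex 3.1 0.3 3.6
  endloop
 endfacet
 facet normal 0.908 -0.046 -0.417
  outer loop
   vertex 2.8 0.4 0.9
   vertex 2.6 2.8 0.2
   vertex 3.9 3.1 3.0
  endloop
 endfacet
 facet normal 0.766 -0.120 -0.631
  outer loop
   vertex 2.8 0.4 0.9
   vertex 2.4 1.0 0.3
   vertex 2.6 2.8 0.2
  endloop
 endfacet
 facet normal -0.440 0.191 0.877
  outer loop
   vertex 1.6 3.8 2.8
   vertex 0.1 3.1 2.2
   vertex 2.7 2.2 3.7
  endloop
 endfacet
 facet normal 0.090 0.534 0.841
  outer loop
   vertex 1.6 3.8 2.8
   vertex 2.7 2.2 3.7
   vertex 3.9 3.1 3.0
  endloop
 endfacet
 facet normal -0.237 0.873 -0.427
  outer loop
   vertex 1.6 3.8 2.8
   vertex 2.6 2.8 0.2
   vertex 0.1 3.1 2.2
  endloop
 endfacet
 facet normal 0.302 0.923 -0.239
  outer loop
   vertex 1.6 3.8 2.8
   vertex 3.9 3.1 3.0
   vertex 2.6 2.8 0.2
  endloop
 endfacet
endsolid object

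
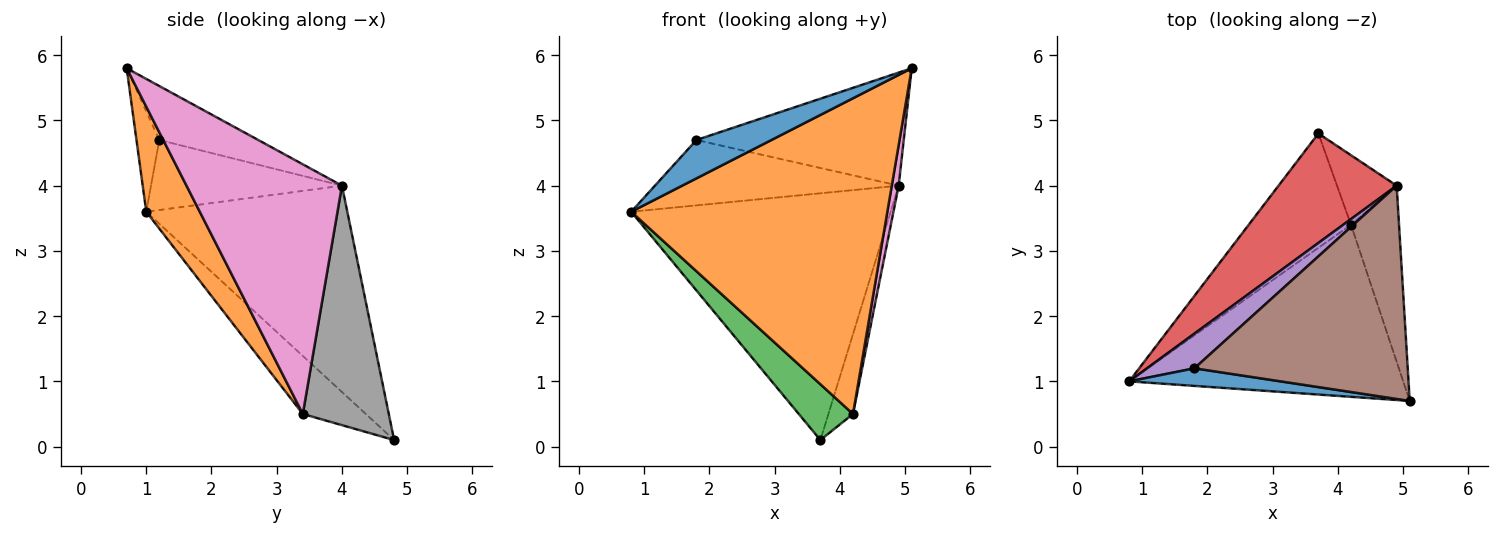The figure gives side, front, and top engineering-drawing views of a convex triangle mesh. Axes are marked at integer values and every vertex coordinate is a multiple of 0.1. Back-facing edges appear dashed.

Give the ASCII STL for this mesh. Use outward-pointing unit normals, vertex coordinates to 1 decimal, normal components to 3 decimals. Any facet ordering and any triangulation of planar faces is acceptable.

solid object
 facet normal -0.267 -0.876 0.402
  outer loop
   vertex 1.8 1.2 4.7
   vertex 0.8 1.0 3.6
   vertex 5.1 0.7 5.8
  endloop
 endfacet
 facet normal 0.181 -0.864 -0.471
  outer loop
   vertex 4.2 3.4 0.5
   vertex 5.1 0.7 5.8
   vertex 0.8 1.0 3.6
  endloop
 endfacet
 facet normal -0.454 -0.391 -0.801
  outer loop
   vertex 4.2 3.4 0.5
   vertex 0.8 1.0 3.6
   vertex 3.7 4.8 0.1
  endloop
 endfacet
 facet normal -0.578 0.746 0.331
  outer loop
   vertex 4.9 4.0 4.0
   vertex 3.7 4.8 0.1
   vertex 0.8 1.0 3.6
  endloop
 endfacet
 facet normal -0.569 0.726 0.385
  outer loop
   vertex 4.9 4.0 4.0
   vertex 0.8 1.0 3.6
   vertex 1.8 1.2 4.7
  endloop
 endfacet
 facet normal -0.218 0.457 0.862
  outer loop
   vertex 4.9 4.0 4.0
   vertex 1.8 1.2 4.7
   vertex 5.1 0.7 5.8
  endloop
 endfacet
 facet normal 0.981 -0.043 -0.189
  outer loop
   vertex 4.9 4.0 4.0
   vertex 5.1 0.7 5.8
   vertex 4.2 3.4 0.5
  endloop
 endfacet
 facet normal 0.935 0.267 -0.233
  outer loop
   vertex 4.9 4.0 4.0
   vertex 4.2 3.4 0.5
   vertex 3.7 4.8 0.1
  endloop
 endfacet
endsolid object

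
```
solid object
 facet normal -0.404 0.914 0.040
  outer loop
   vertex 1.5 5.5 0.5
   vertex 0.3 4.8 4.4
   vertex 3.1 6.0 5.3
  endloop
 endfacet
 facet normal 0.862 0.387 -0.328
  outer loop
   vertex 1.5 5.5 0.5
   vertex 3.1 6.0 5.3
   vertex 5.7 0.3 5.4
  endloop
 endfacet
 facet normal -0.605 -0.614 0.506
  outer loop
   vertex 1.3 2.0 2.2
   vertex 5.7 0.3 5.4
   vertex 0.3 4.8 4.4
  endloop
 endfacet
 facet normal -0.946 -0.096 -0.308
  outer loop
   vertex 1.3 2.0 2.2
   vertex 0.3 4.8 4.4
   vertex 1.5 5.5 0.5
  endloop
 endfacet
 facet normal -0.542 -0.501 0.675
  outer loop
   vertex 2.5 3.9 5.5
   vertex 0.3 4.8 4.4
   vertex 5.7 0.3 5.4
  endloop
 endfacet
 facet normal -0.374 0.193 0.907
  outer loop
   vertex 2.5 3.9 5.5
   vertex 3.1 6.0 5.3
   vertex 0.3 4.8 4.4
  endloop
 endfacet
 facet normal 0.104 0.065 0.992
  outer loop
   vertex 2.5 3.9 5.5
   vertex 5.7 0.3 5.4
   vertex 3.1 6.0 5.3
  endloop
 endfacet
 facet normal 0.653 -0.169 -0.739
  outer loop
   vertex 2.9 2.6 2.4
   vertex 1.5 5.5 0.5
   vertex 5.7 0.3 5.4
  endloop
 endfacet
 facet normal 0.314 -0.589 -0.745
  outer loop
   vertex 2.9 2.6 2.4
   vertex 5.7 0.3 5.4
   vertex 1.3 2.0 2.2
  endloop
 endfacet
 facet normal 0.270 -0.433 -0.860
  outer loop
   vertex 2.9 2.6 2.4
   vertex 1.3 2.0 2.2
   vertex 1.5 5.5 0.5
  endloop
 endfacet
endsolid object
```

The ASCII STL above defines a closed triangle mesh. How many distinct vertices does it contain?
7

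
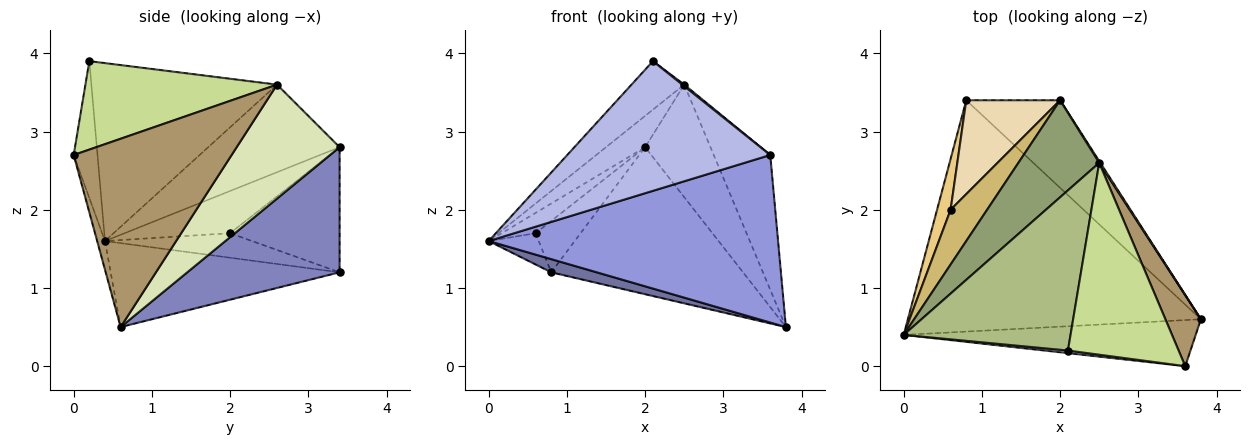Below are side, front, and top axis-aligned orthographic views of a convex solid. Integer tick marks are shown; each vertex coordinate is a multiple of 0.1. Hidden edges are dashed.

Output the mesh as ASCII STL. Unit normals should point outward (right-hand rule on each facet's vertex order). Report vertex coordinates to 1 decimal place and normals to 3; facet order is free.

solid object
 facet normal -0.275 -0.055 -0.960
  outer loop
   vertex 0.8 3.4 1.2
   vertex 3.8 0.6 0.5
   vertex 0.0 0.4 1.6
  endloop
 endfacet
 facet normal 0.564 0.710 -0.423
  outer loop
   vertex 0.8 3.4 1.2
   vertex 2.0 3.4 2.8
   vertex 3.8 0.6 0.5
  endloop
 endfacet
 facet normal -0.026 -0.964 -0.265
  outer loop
   vertex 3.6 0.0 2.7
   vertex 0.0 0.4 1.6
   vertex 3.8 0.6 0.5
  endloop
 endfacet
 facet normal -0.116 -0.993 0.020
  outer loop
   vertex 3.6 0.0 2.7
   vertex 2.1 0.2 3.9
   vertex 0.0 0.4 1.6
  endloop
 endfacet
 facet normal -0.718 0.214 0.662
  outer loop
   vertex 2.5 2.6 3.6
   vertex 2.0 3.4 2.8
   vertex 0.0 0.4 1.6
  endloop
 endfacet
 facet normal -0.714 0.203 0.670
  outer loop
   vertex 2.5 2.6 3.6
   vertex 0.0 0.4 1.6
   vertex 2.1 0.2 3.9
  endloop
 endfacet
 facet normal 0.624 -0.006 0.781
  outer loop
   vertex 2.5 2.6 3.6
   vertex 2.1 0.2 3.9
   vertex 3.6 0.0 2.7
  endloop
 endfacet
 facet normal 0.844 0.536 0.008
  outer loop
   vertex 2.5 2.6 3.6
   vertex 3.8 0.6 0.5
   vertex 2.0 3.4 2.8
  endloop
 endfacet
 facet normal 0.927 0.332 0.175
  outer loop
   vertex 2.5 2.6 3.6
   vertex 3.6 0.0 2.7
   vertex 3.8 0.6 0.5
  endloop
 endfacet
 facet normal -0.735 0.236 0.635
  outer loop
   vertex 0.6 2.0 1.7
   vertex 0.0 0.4 1.6
   vertex 2.0 3.4 2.8
  endloop
 endfacet
 facet normal -0.839 0.285 0.464
  outer loop
   vertex 0.6 2.0 1.7
   vertex 0.8 3.4 1.2
   vertex 0.0 0.4 1.6
  endloop
 endfacet
 facet normal -0.760 0.312 0.570
  outer loop
   vertex 0.6 2.0 1.7
   vertex 2.0 3.4 2.8
   vertex 0.8 3.4 1.2
  endloop
 endfacet
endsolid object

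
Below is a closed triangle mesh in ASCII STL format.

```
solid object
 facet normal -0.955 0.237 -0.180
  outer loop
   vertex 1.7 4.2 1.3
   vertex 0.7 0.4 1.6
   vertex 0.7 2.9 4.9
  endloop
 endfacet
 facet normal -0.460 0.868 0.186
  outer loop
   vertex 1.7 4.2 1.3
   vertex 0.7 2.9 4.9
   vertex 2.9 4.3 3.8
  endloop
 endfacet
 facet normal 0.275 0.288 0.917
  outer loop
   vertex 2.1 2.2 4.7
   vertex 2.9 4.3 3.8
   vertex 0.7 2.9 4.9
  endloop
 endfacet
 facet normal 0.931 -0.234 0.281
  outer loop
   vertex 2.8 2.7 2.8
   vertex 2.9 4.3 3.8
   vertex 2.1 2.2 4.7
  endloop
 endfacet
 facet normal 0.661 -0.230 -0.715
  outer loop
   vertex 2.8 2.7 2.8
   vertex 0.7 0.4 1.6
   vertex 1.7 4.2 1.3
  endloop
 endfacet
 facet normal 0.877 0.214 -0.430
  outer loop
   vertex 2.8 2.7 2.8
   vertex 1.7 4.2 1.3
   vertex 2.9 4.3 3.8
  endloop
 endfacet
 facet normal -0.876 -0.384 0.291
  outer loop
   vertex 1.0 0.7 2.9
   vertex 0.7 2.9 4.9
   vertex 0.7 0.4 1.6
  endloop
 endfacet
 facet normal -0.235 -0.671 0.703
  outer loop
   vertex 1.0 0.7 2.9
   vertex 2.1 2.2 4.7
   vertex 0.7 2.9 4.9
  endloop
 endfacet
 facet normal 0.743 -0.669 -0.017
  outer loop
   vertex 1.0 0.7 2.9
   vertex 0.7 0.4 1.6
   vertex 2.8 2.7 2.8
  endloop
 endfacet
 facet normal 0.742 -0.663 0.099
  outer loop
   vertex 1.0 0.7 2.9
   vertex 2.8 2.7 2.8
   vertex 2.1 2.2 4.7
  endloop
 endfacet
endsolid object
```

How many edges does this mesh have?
15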